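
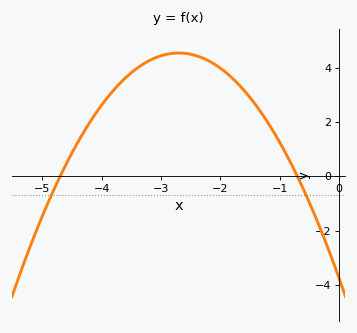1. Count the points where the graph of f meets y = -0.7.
2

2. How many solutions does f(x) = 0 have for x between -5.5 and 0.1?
2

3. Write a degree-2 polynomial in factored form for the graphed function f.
y = -1.14(x + 4.7)(x + 0.7)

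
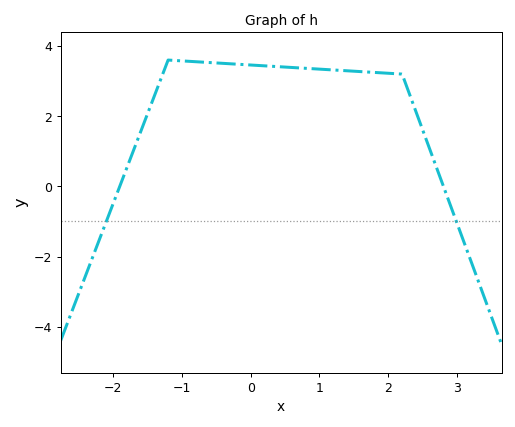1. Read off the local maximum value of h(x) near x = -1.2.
3.6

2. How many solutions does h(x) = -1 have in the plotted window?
2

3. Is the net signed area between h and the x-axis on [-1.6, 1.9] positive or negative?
positive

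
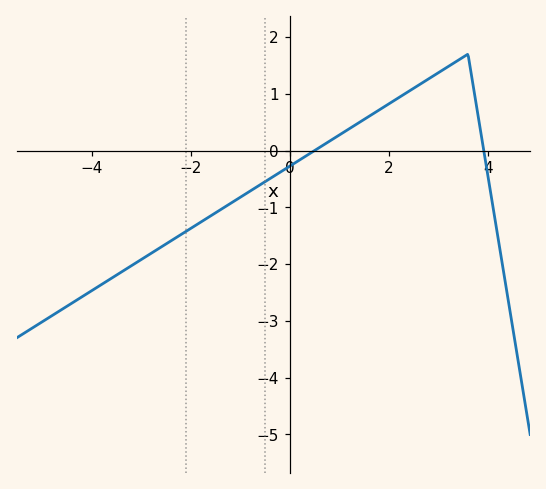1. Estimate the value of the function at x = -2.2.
-1.5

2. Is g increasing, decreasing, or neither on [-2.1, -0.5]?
increasing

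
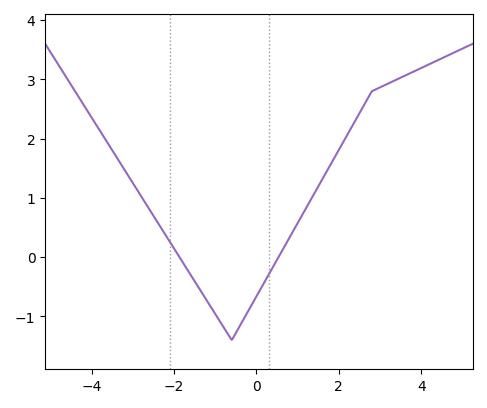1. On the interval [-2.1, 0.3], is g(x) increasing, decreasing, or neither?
neither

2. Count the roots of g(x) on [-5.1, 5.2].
2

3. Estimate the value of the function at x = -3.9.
2.2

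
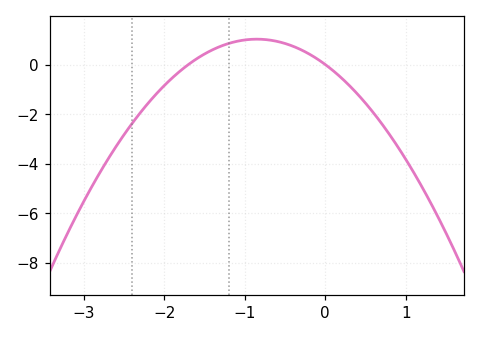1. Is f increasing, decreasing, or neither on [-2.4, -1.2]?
increasing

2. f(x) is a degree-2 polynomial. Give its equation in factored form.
y = -1.42(x + 1.7)(x - 0)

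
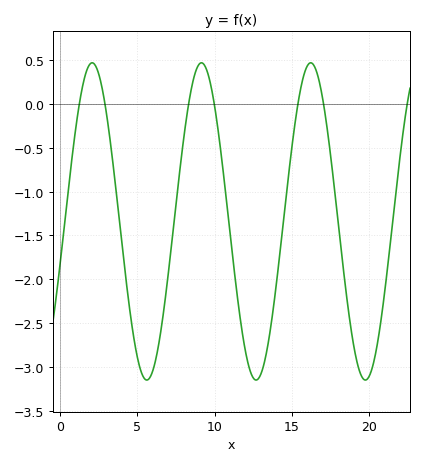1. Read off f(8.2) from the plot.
-0.15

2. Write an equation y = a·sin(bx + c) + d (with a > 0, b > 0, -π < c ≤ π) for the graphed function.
y = 1.81sin(0.89x - 0.29) - 1.34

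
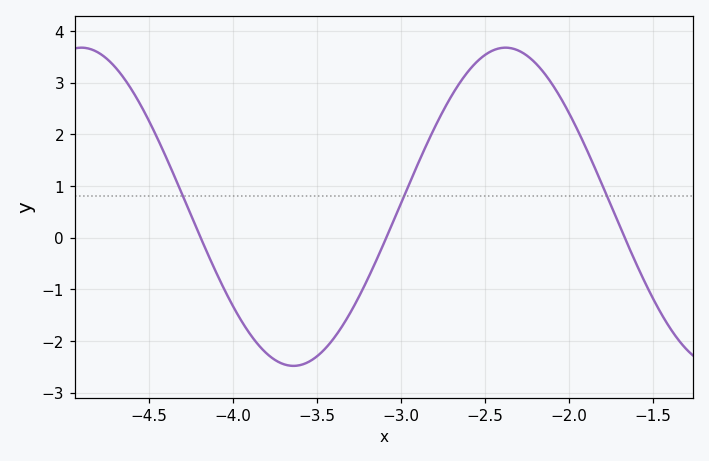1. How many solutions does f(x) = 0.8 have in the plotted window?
3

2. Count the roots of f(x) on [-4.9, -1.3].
3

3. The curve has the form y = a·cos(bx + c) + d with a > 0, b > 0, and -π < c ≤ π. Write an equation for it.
y = 3.08cos(2.5x - 0.36) + 0.6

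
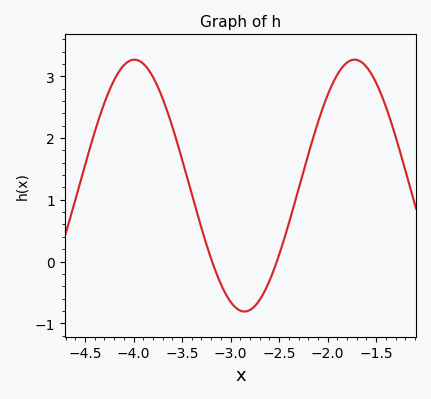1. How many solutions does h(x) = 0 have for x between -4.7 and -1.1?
2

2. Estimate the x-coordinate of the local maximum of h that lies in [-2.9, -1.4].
-1.72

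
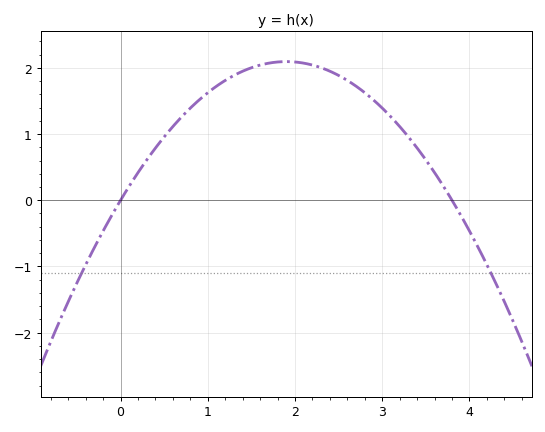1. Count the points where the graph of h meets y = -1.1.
2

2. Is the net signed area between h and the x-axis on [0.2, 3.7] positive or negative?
positive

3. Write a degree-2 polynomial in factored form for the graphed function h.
y = -0.58(x - 0)(x - 3.8)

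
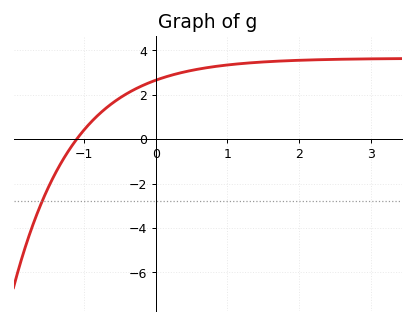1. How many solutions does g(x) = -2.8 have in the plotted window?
1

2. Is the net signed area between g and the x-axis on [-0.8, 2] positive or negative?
positive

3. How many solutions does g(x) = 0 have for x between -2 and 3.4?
1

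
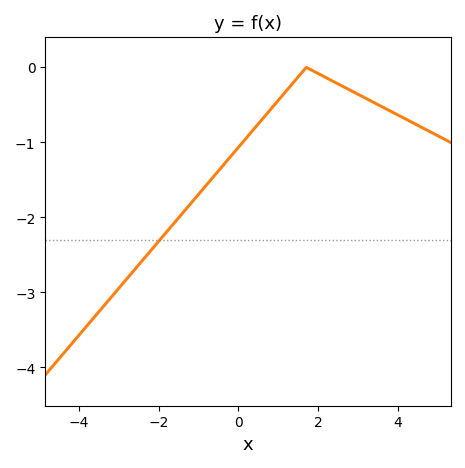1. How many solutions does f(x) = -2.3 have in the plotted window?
1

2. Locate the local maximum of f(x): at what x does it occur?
1.7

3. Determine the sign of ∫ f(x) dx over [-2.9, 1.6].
negative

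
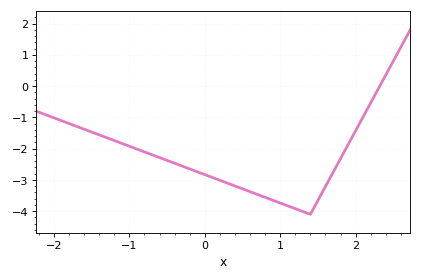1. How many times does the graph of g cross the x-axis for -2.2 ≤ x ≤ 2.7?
1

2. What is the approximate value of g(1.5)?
-3.65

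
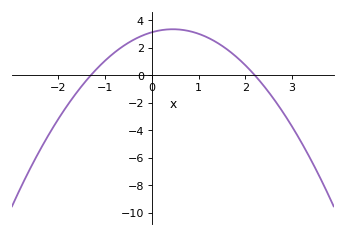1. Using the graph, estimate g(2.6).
-1.7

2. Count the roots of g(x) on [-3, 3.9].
2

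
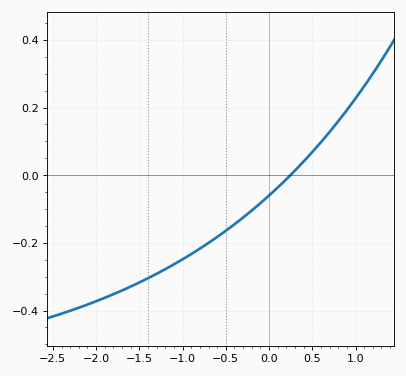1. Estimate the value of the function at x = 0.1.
-0.04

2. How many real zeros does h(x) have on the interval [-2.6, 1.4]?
1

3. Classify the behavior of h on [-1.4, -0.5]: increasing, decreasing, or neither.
increasing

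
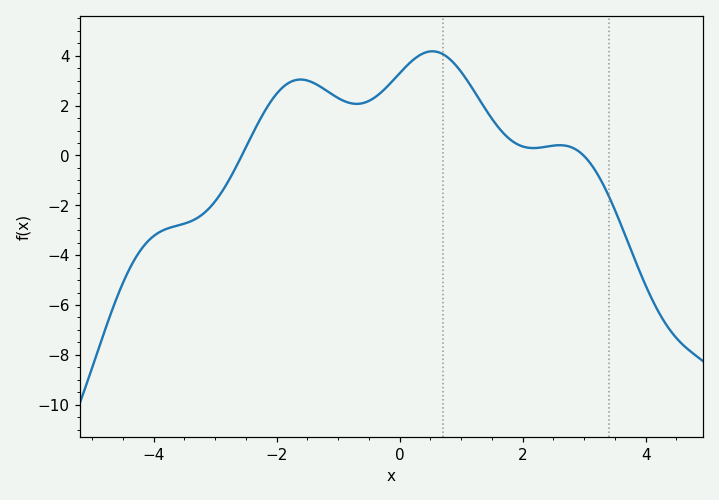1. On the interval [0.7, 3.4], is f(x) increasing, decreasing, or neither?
neither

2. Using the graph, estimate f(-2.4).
0.8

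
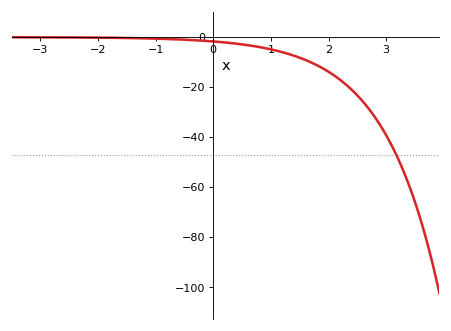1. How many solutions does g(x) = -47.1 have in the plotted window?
1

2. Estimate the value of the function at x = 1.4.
-8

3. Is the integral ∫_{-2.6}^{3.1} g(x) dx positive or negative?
negative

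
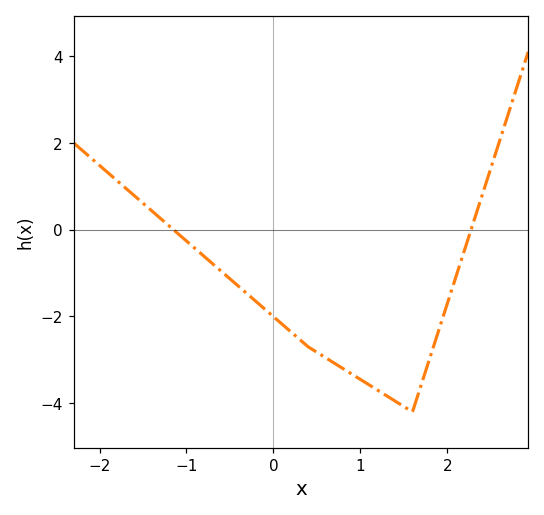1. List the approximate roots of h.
-1.1, 2.3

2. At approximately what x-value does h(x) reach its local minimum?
1.6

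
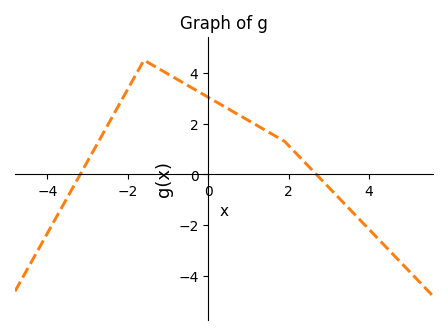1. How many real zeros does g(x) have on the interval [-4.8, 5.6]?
2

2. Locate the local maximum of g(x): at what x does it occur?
-1.6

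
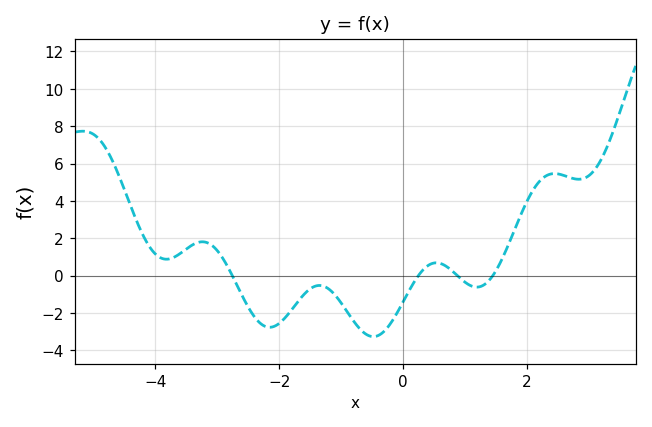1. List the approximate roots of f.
-2.8, 0.2, 0.8, 1.4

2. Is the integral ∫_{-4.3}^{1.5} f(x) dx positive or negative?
negative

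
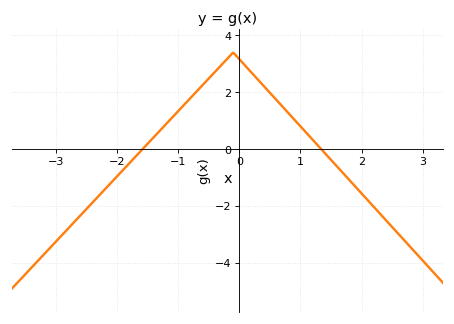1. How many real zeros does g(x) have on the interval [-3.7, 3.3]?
2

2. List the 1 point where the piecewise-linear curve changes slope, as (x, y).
(-0.1, 3.4)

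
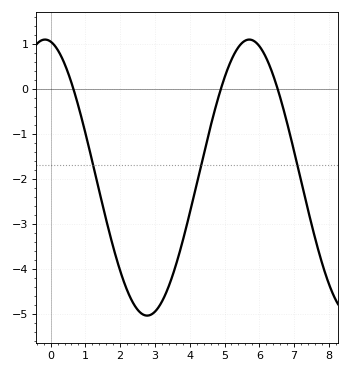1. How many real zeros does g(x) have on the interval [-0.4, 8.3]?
3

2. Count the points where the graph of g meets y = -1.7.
3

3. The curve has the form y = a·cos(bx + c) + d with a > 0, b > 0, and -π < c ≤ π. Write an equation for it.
y = 3.07cos(1.07x + 0.172) - 1.97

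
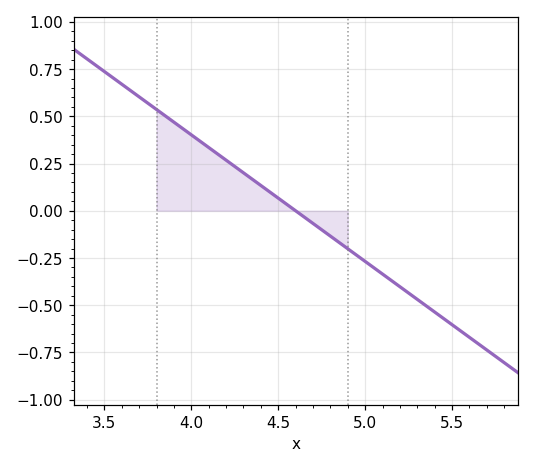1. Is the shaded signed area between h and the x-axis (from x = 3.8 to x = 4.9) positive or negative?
positive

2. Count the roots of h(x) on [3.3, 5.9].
1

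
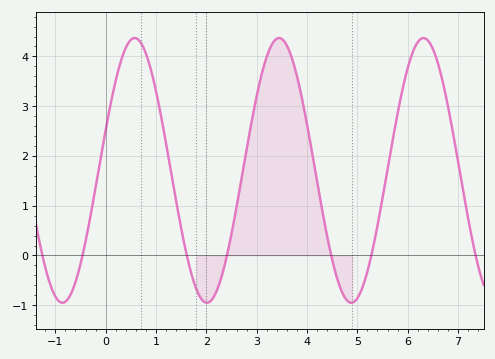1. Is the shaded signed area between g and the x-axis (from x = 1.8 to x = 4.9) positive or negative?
positive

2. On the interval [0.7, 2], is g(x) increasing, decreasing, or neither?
decreasing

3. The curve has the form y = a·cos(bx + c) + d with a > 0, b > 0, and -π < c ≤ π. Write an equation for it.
y = 2.66cos(2.19x - 1.26) + 1.71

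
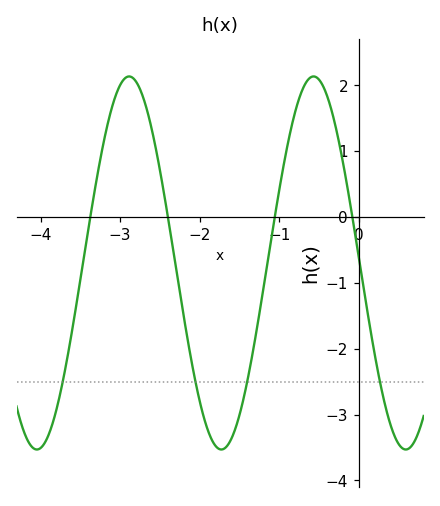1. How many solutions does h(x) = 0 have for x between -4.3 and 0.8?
4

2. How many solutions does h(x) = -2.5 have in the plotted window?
4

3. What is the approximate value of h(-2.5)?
0.7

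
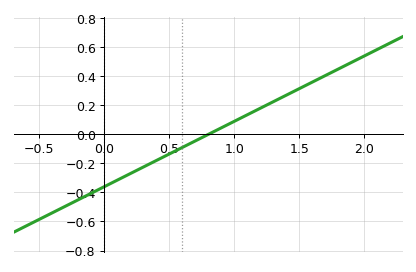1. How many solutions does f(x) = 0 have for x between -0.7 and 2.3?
1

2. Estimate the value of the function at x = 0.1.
-0.32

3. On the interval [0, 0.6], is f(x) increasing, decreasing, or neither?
increasing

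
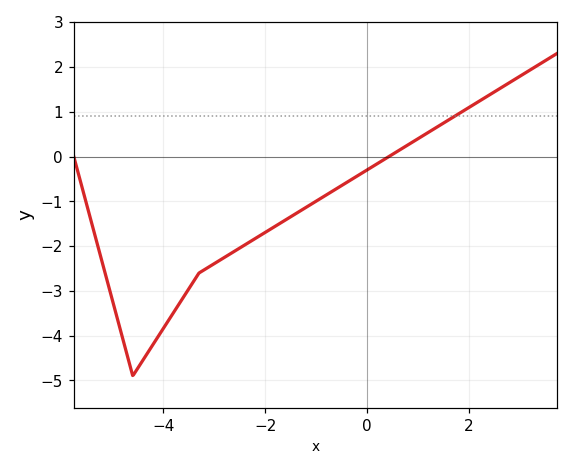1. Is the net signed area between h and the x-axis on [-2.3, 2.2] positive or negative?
negative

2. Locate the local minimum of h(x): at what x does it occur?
-4.6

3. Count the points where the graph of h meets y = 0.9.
1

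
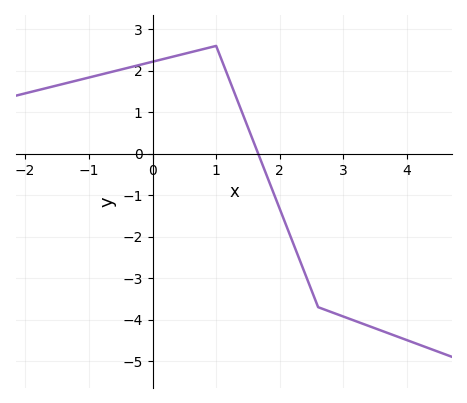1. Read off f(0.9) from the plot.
2.56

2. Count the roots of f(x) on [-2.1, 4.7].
1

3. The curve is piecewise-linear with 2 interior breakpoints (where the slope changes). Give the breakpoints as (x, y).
(1, 2.6); (2.6, -3.7)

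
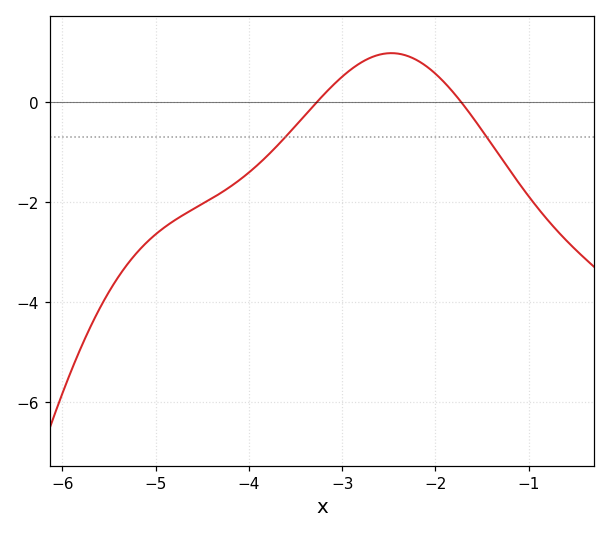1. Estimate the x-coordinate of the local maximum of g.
-2.5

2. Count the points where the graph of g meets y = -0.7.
2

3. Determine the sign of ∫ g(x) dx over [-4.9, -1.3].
negative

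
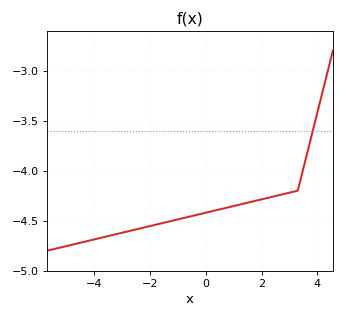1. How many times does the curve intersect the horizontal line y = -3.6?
1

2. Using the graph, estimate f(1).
-4.35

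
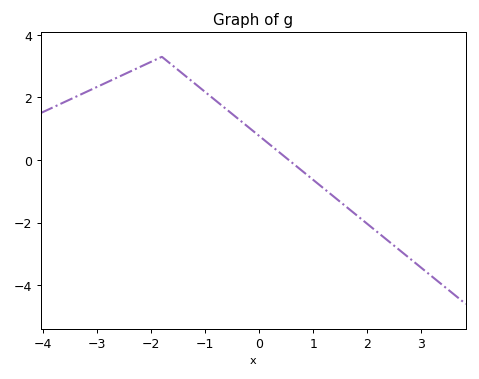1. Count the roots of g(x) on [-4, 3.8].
1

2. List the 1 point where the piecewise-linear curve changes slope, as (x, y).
(-1.8, 3.3)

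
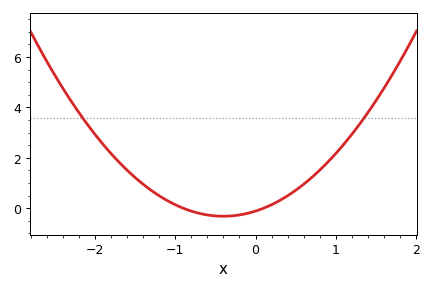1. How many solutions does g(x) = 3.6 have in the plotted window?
2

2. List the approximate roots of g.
-0.9, 0.1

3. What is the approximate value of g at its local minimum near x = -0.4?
-0.3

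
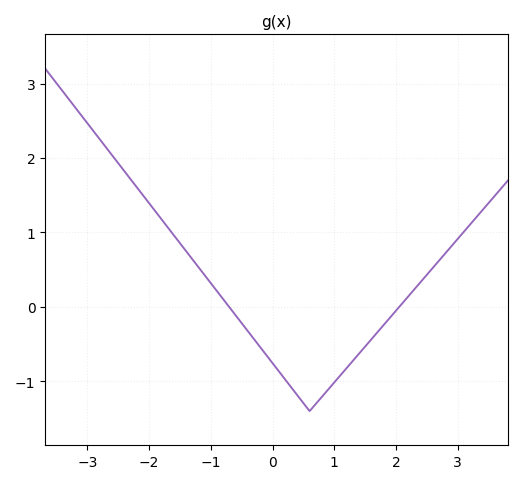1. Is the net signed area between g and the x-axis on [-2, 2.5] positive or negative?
negative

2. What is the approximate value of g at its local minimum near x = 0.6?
-1.4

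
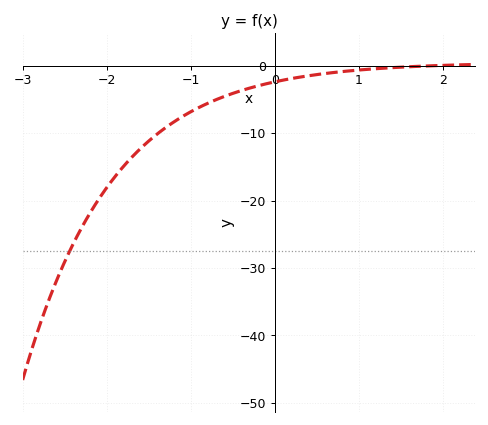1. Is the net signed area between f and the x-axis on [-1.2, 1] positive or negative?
negative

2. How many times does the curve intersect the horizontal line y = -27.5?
1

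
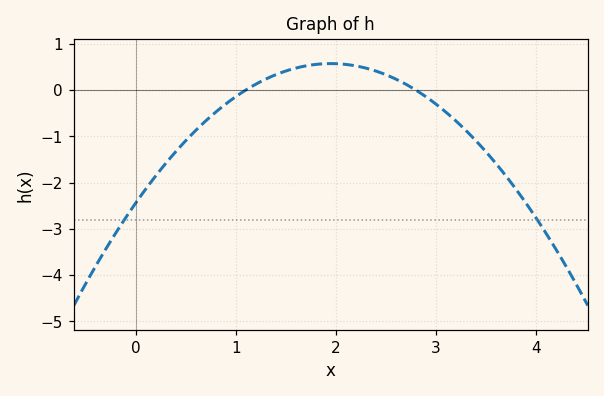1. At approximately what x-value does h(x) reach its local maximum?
1.95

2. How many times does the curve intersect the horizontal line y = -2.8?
2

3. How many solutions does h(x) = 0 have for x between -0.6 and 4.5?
2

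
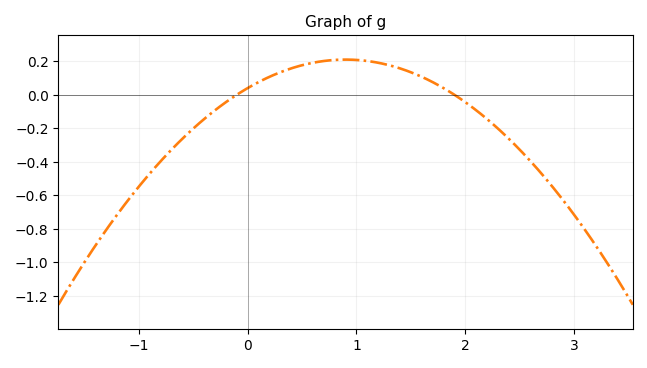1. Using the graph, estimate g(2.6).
-0.397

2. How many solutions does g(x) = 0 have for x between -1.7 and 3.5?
2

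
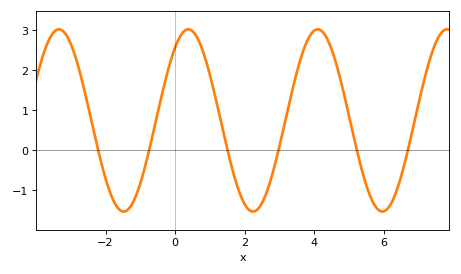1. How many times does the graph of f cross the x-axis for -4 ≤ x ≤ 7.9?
6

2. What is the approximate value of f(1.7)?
-0.659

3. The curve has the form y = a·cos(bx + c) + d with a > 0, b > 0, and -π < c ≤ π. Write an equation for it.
y = 2.28cos(1.69x - 0.642) + 0.74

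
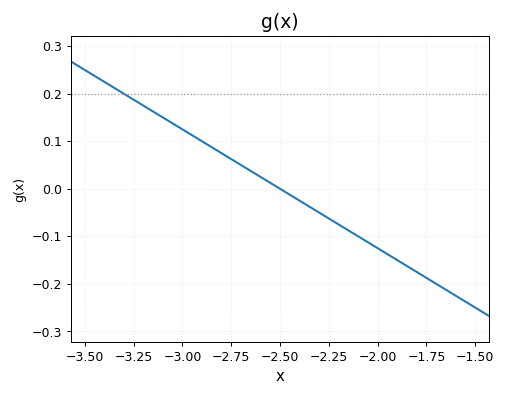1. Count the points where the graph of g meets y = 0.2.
1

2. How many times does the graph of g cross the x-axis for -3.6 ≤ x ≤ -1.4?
1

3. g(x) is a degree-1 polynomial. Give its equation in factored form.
y = -0.25(x + 2.5)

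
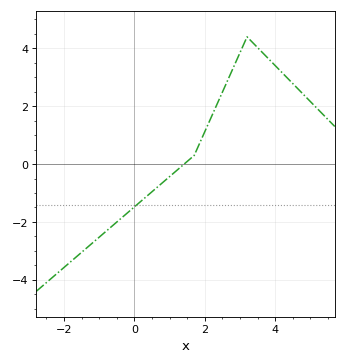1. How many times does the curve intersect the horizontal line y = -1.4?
1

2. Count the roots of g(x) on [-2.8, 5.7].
1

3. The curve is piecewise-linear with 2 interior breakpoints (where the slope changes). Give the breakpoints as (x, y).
(1.7, 0.3); (3.2, 4.4)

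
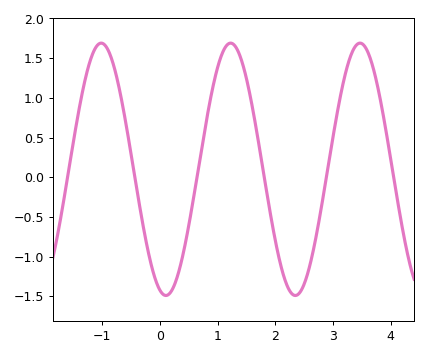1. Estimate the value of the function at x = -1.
1.7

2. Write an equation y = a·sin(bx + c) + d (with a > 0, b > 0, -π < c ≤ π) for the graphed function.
y = 1.59sin(2.8x - 1.9) + 0.1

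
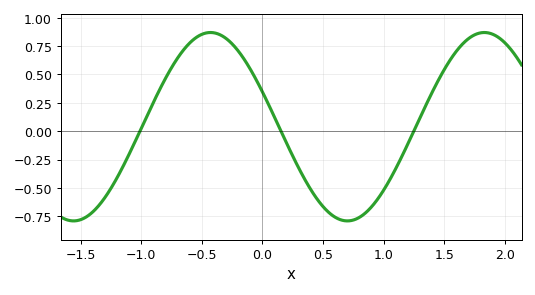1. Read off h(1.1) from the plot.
-0.34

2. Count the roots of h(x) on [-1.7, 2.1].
3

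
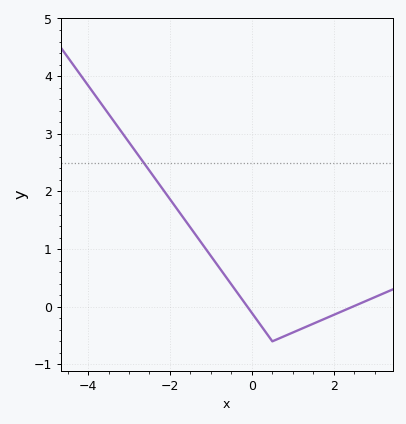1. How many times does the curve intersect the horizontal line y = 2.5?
1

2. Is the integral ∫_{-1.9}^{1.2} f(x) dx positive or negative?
positive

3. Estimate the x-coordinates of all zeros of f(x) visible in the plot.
-0.2, 2.4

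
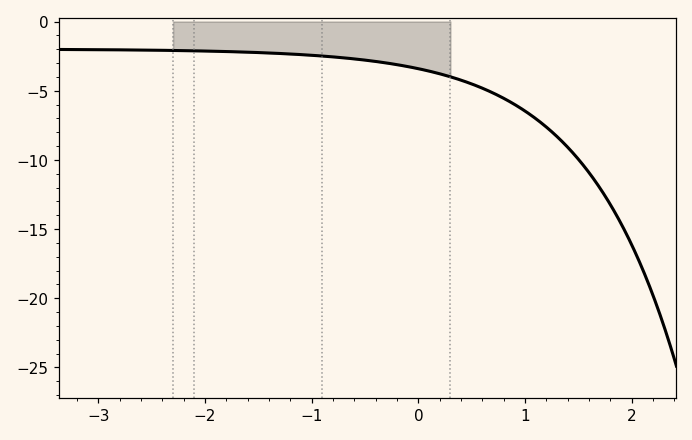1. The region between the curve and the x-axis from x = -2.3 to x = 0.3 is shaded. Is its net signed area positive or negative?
negative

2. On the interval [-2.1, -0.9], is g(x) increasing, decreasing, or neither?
decreasing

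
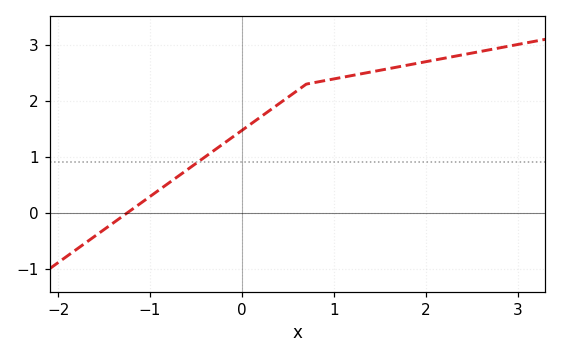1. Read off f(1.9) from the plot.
2.67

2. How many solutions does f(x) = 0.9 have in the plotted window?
1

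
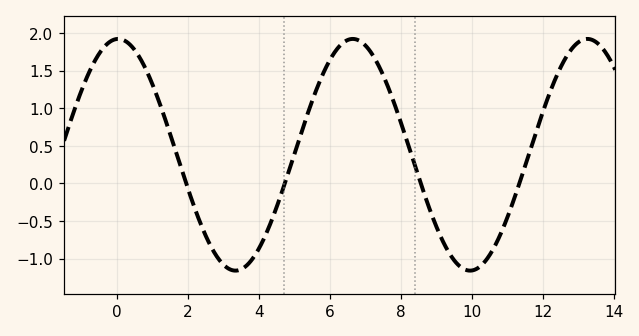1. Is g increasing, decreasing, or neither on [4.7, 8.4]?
neither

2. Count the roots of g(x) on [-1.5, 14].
4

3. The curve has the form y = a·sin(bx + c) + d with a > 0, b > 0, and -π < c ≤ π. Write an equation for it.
y = 1.54sin(0.95x + 1.54) + 0.38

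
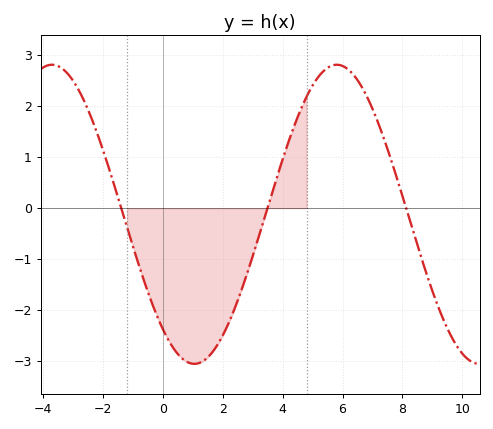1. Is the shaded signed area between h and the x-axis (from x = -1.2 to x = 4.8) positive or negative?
negative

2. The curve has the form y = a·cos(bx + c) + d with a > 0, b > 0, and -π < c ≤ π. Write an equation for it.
y = 2.93cos(0.66x + 2.5) - 0.12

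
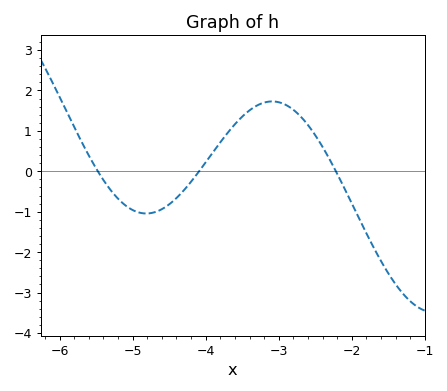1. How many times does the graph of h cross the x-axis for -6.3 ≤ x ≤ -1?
3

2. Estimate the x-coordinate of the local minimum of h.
-4.81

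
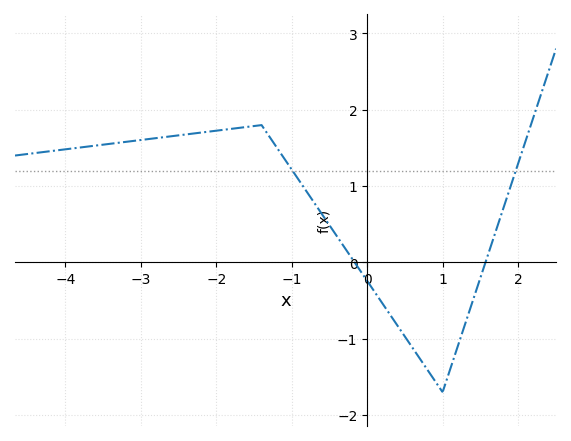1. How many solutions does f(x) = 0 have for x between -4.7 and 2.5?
2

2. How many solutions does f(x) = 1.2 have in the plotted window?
2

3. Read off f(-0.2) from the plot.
0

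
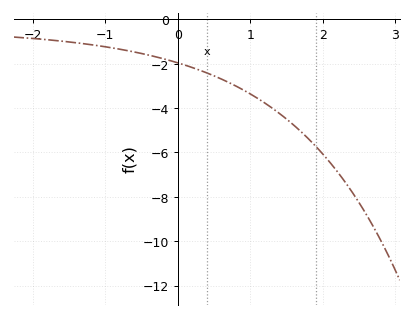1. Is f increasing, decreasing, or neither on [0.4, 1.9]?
decreasing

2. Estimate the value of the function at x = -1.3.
-1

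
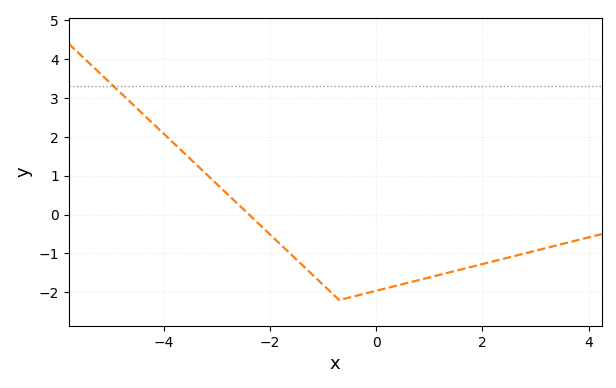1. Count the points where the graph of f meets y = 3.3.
1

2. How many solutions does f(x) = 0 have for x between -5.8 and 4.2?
1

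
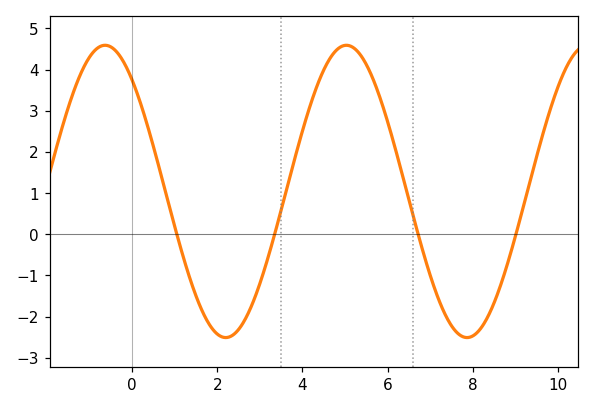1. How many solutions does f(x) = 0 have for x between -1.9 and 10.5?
4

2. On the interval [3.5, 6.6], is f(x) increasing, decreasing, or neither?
neither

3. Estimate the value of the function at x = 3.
-1.2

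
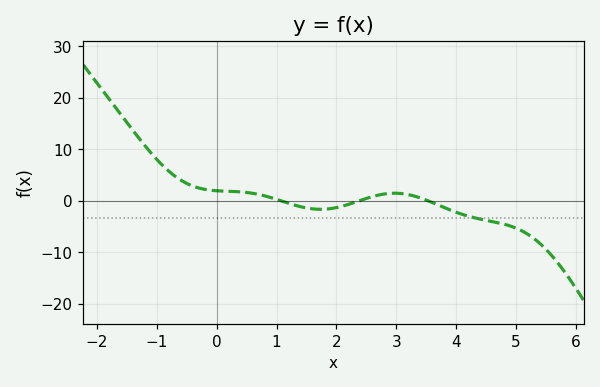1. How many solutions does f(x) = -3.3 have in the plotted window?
1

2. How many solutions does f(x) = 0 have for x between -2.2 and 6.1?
3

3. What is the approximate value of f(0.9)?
1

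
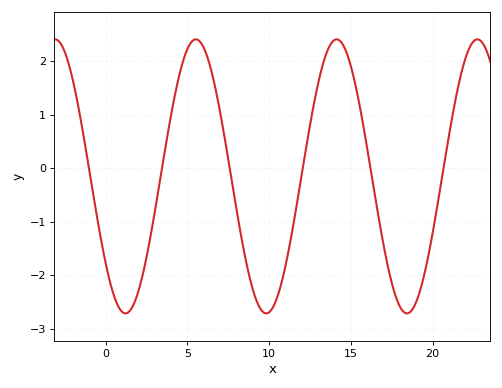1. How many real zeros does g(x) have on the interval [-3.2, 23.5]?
6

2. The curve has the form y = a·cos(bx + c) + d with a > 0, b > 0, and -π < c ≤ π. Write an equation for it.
y = 2.56cos(0.73x + 2.3) - 0.15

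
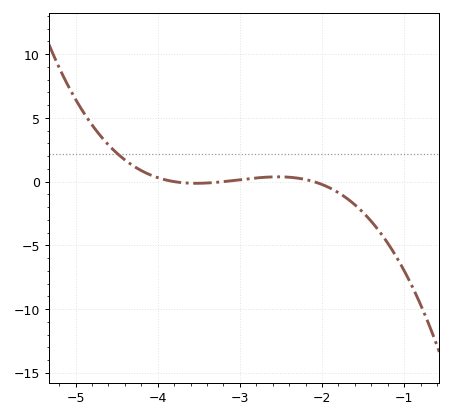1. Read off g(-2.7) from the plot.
0.34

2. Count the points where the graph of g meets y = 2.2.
1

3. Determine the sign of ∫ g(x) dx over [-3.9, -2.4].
positive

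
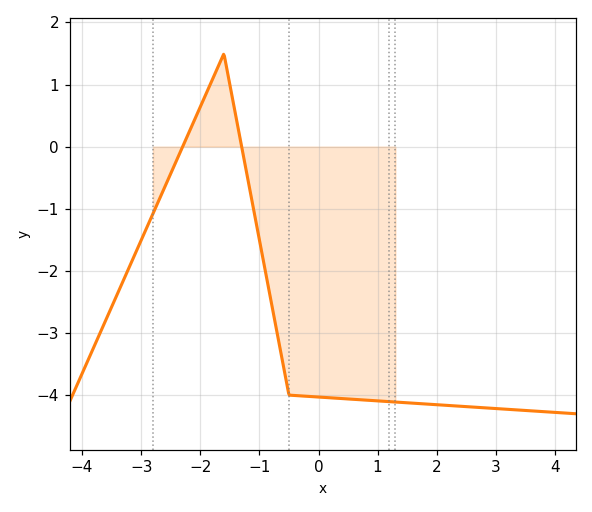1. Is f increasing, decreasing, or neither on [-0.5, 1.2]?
decreasing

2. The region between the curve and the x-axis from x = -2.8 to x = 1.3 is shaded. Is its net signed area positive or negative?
negative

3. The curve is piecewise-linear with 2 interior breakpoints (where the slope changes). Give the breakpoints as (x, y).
(-1.6, 1.5); (-0.5, -4)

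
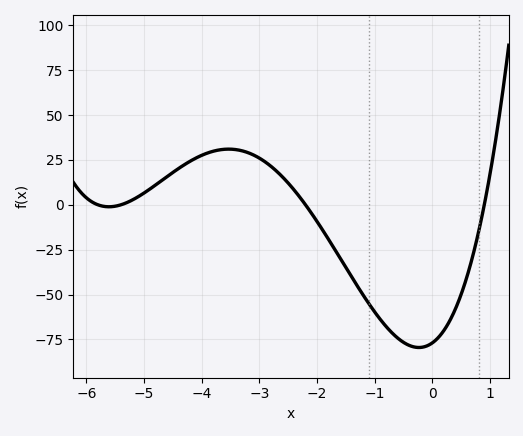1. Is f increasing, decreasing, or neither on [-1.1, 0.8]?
neither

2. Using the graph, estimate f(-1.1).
-55.1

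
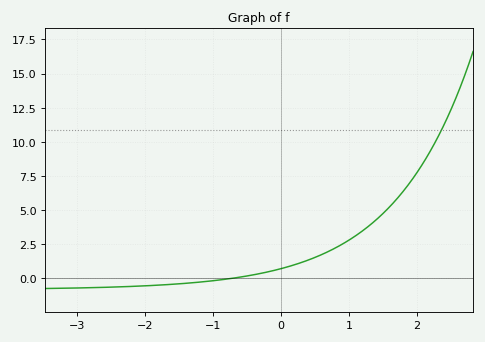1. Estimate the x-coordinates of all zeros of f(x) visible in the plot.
-0.725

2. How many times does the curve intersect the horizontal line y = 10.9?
1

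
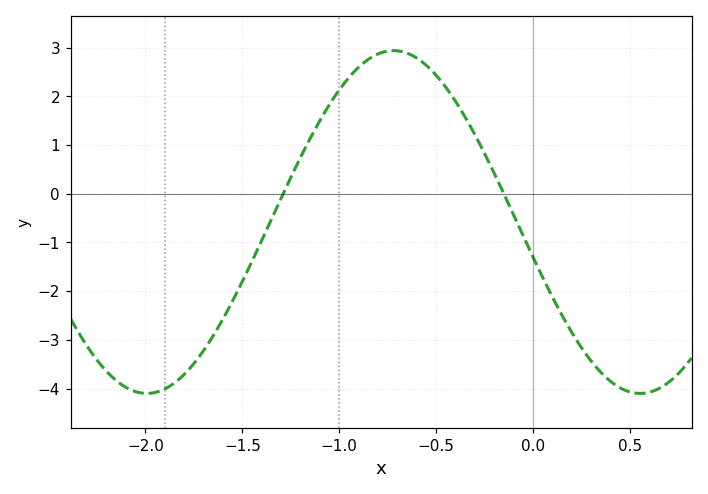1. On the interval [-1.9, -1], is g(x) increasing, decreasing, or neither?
increasing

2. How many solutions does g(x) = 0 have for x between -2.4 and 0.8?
2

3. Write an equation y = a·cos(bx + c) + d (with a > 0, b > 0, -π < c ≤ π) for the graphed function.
y = 3.52cos(2.47x + 1.78) - 0.58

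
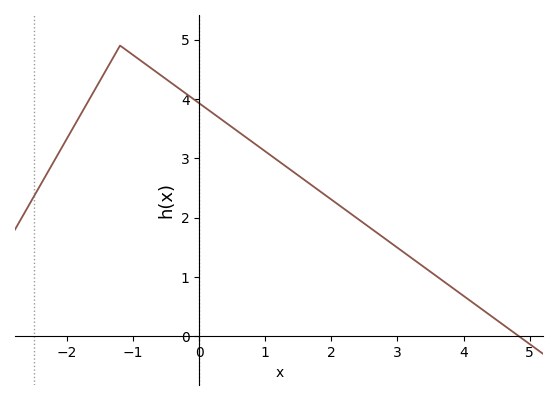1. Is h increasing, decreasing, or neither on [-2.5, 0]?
neither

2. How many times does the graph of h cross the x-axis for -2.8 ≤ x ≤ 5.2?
1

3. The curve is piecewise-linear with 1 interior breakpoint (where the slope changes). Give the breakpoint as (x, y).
(-1.2, 4.9)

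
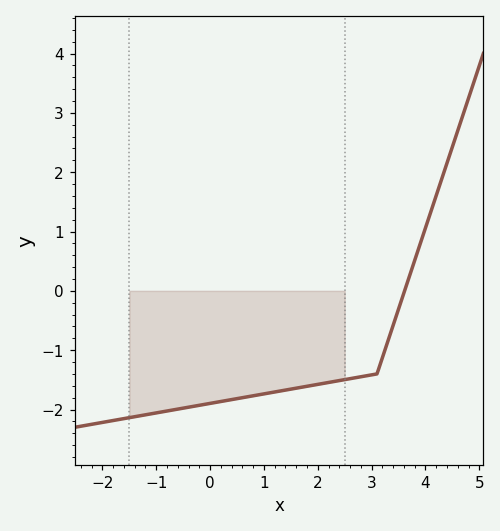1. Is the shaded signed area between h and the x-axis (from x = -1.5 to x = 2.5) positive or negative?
negative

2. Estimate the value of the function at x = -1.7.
-2.2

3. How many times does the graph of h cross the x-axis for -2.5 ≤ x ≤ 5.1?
1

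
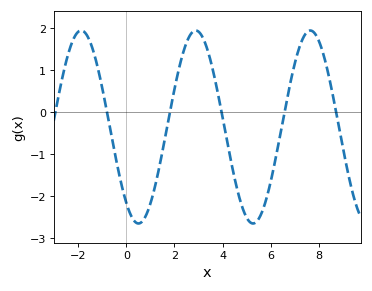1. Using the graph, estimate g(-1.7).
1.89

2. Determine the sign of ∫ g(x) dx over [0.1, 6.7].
negative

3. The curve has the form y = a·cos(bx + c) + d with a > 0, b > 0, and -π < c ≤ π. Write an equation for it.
y = 2.3cos(1.32x + 2.47) - 0.35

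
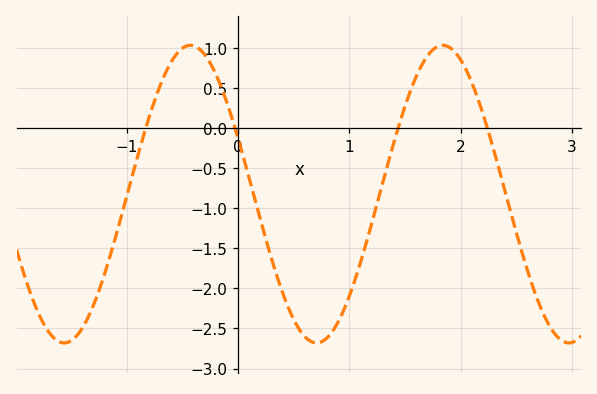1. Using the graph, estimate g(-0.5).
1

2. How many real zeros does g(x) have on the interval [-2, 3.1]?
4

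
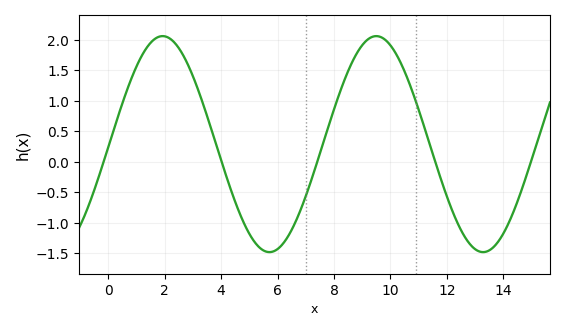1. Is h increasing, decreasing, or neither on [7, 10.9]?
neither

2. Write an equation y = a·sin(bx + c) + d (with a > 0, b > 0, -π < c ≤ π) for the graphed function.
y = 1.77sin(0.83x - 0.03) + 0.29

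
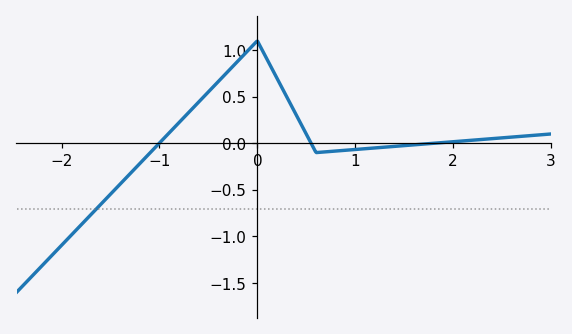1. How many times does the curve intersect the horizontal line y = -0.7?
1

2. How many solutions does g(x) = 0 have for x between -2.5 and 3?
3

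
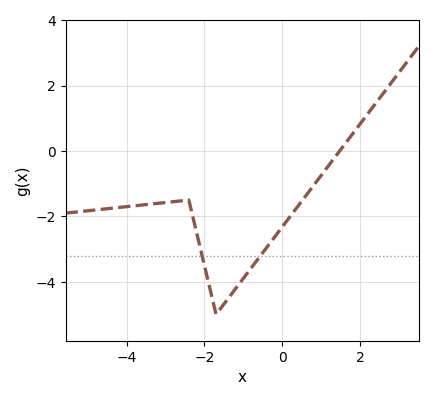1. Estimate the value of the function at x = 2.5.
1.61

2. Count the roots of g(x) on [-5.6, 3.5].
1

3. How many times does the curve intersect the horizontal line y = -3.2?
2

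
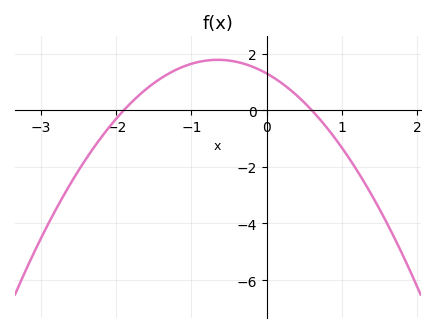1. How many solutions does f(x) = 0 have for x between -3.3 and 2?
2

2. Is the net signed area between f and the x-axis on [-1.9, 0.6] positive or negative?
positive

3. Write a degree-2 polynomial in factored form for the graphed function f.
y = -1.14(x + 1.9)(x - 0.6)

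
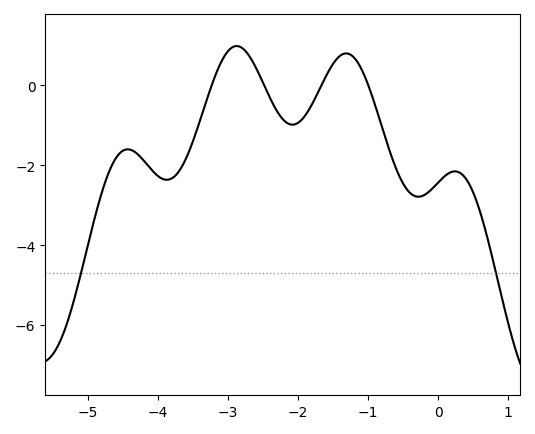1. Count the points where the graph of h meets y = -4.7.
2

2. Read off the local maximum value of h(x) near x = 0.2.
-2.2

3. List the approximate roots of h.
-3.2, -2.5, -1.7, -1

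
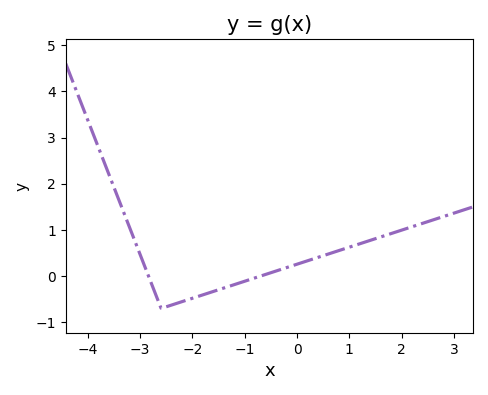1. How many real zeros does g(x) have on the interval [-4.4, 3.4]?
2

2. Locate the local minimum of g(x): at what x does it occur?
-2.6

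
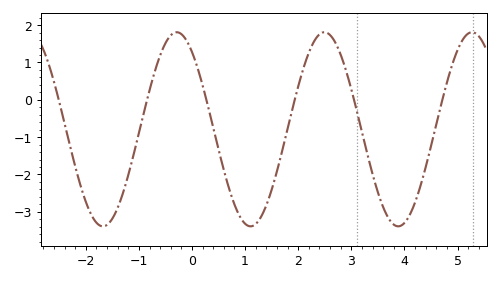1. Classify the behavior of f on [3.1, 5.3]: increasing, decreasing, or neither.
neither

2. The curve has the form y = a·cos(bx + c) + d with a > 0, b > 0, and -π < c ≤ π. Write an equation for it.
y = 2.6cos(2.26x + 0.65) - 0.79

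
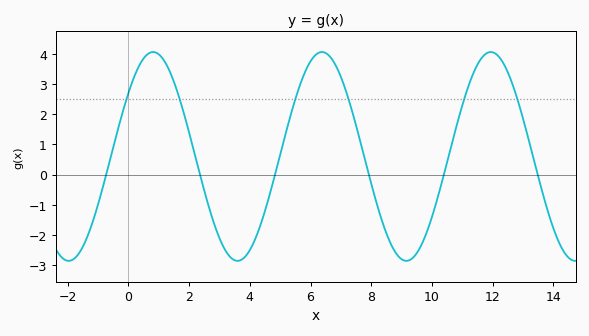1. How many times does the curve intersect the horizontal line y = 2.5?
6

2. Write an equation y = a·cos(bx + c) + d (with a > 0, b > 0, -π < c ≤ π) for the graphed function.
y = 3.46cos(1.13x - 0.922) + 0.6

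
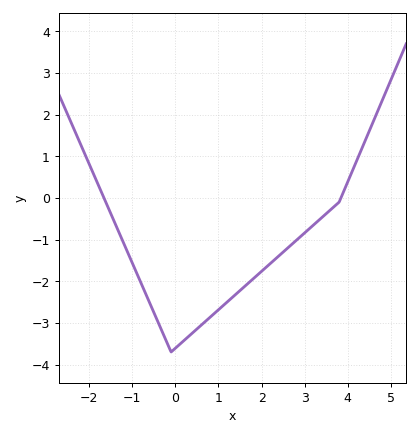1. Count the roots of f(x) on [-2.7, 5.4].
2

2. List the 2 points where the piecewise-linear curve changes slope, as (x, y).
(-0.1, -3.7); (3.8, -0.1)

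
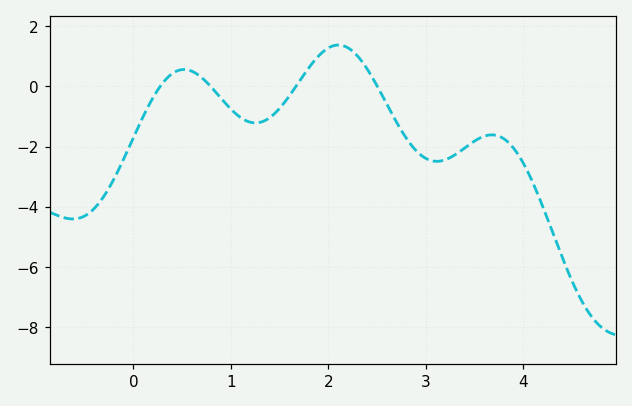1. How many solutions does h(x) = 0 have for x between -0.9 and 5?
4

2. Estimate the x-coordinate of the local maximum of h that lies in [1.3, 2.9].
2.11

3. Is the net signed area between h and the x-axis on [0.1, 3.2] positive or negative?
negative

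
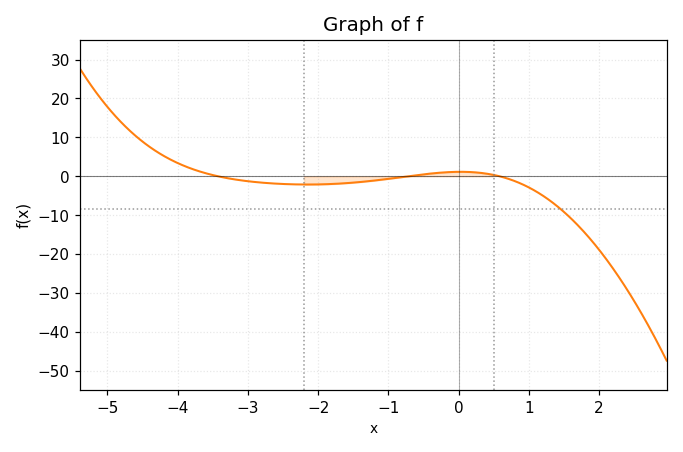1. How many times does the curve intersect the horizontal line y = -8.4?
1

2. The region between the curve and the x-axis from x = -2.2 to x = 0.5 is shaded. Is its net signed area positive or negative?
negative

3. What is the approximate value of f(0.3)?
1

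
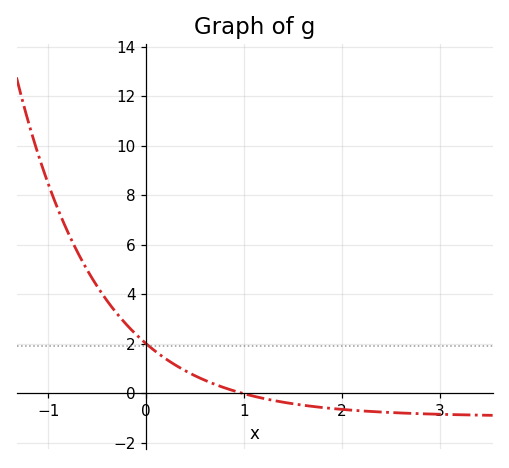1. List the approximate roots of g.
0.974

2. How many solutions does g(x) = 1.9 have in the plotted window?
1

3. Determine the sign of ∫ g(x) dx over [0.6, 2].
negative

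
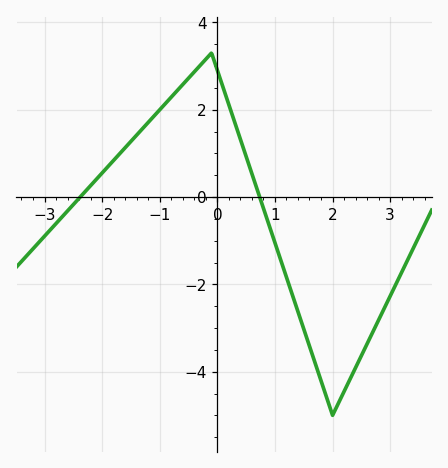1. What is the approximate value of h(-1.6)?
1.13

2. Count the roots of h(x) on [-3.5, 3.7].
2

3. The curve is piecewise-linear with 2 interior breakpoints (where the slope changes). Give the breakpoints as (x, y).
(-0.1, 3.3); (2, -5)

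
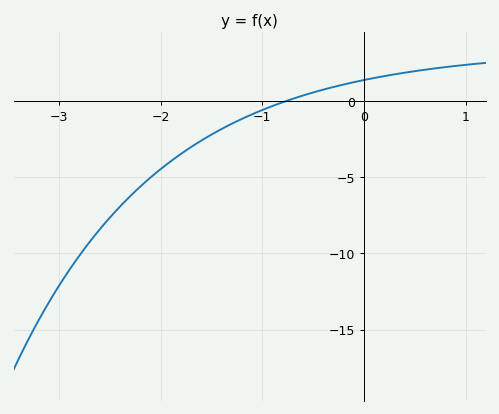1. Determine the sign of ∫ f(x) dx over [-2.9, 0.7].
negative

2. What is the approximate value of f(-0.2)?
1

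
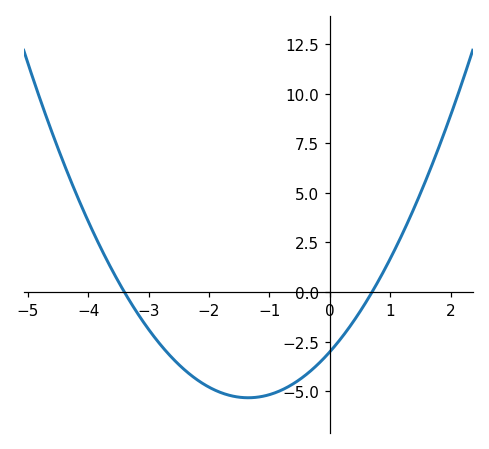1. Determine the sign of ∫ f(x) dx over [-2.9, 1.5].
negative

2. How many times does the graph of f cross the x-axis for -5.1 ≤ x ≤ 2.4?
2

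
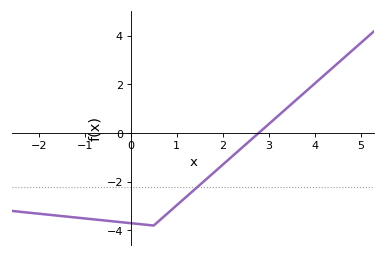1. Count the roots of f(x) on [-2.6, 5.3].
1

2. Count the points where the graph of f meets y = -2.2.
1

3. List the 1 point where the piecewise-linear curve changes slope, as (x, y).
(0.5, -3.8)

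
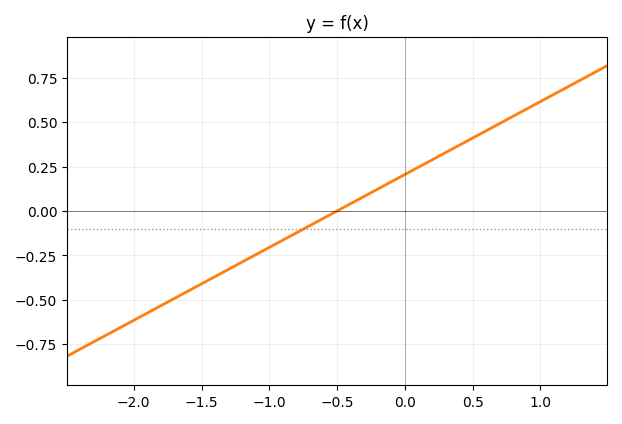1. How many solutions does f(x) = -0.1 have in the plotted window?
1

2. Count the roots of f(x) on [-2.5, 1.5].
1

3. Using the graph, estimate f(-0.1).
0.16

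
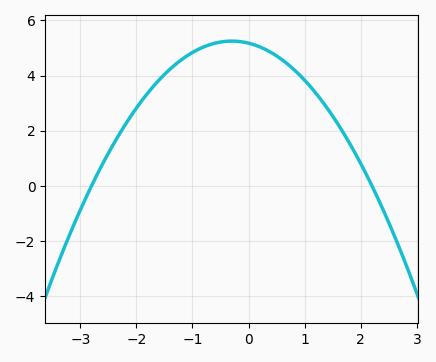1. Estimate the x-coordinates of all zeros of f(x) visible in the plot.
-2.8, 2.2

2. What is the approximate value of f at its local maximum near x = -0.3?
5.2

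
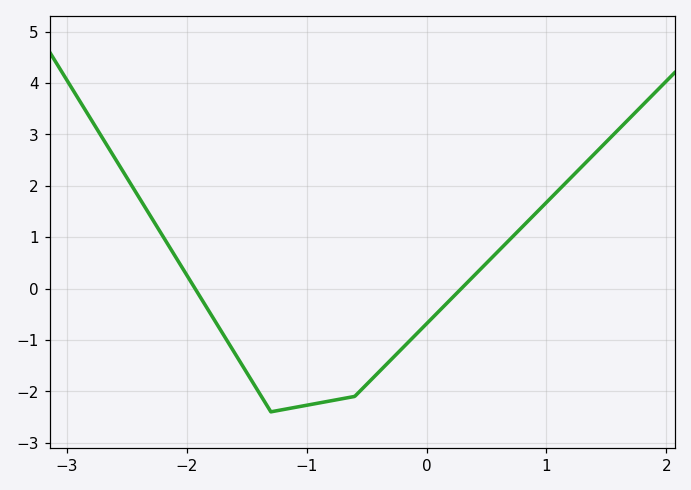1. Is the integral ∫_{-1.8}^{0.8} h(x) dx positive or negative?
negative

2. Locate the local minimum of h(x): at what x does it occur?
-1.3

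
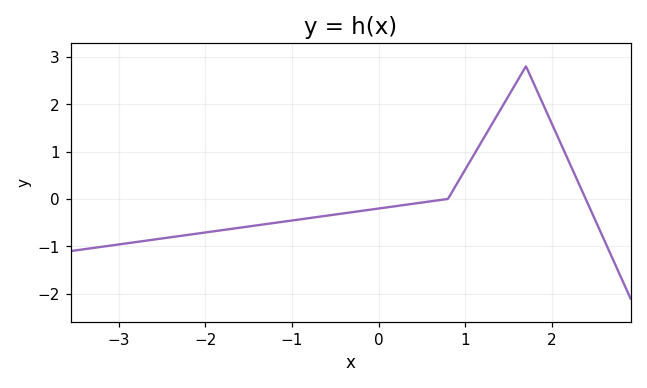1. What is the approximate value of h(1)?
0.6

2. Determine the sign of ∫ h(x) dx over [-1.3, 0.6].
negative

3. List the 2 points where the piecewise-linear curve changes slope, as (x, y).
(0.8, 0); (1.7, 2.8)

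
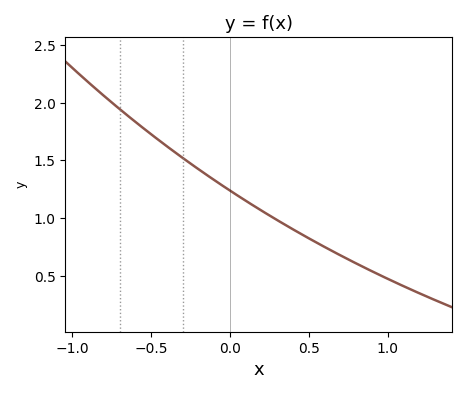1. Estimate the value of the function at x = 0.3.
1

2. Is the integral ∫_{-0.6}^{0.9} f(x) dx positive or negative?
positive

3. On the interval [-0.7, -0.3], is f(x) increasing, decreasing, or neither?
decreasing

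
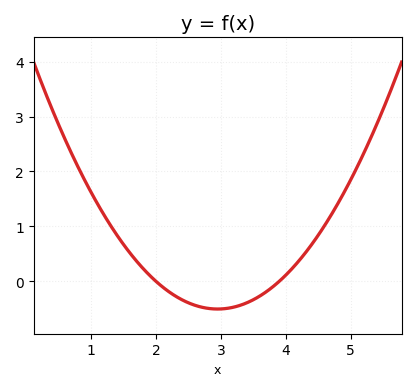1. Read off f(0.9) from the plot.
1.85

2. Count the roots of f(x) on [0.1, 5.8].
2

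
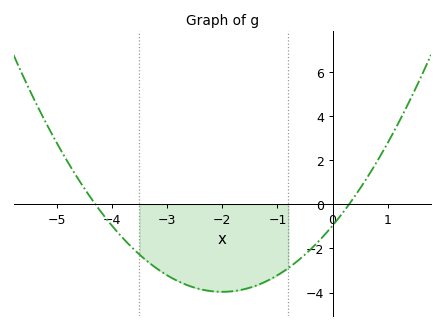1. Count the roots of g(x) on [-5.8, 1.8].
2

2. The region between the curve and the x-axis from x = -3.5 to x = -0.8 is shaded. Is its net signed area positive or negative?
negative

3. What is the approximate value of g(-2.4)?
-3.85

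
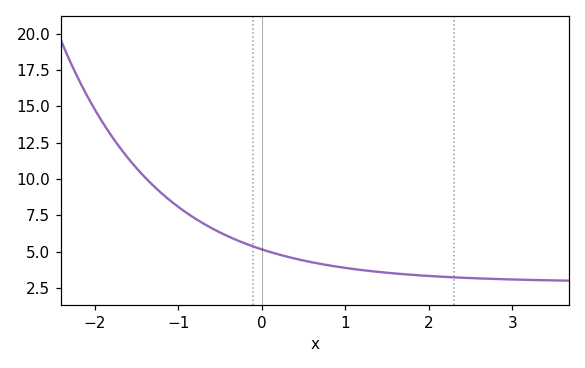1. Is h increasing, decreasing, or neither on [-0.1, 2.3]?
decreasing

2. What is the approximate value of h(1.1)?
3.8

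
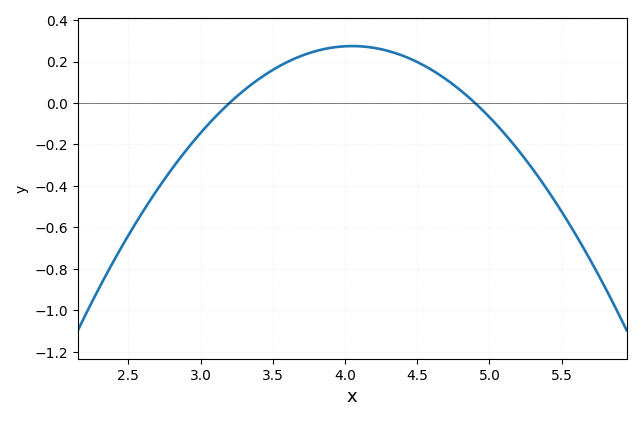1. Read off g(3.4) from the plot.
0.114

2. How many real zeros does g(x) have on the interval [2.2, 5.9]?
2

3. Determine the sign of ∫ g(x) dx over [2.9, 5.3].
positive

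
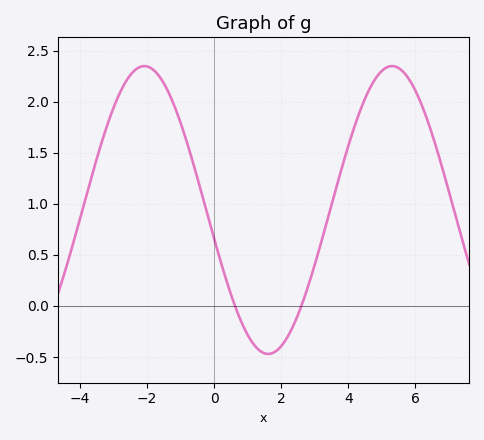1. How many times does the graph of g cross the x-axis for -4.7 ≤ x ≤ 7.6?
2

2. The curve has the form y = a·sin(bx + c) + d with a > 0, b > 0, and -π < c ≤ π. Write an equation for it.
y = 1.41sin(0.85x - 2.9) + 0.94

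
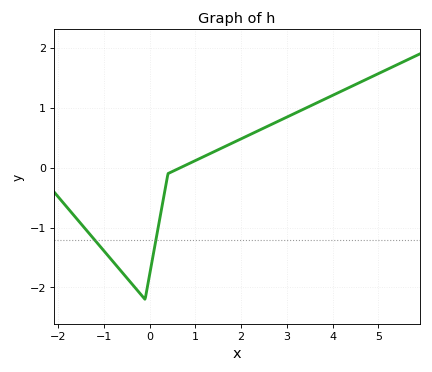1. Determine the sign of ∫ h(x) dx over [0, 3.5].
positive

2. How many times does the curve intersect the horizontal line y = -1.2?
2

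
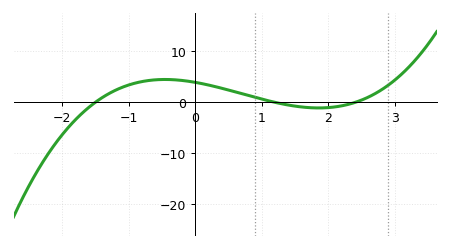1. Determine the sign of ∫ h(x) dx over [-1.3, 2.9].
positive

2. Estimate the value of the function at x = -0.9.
4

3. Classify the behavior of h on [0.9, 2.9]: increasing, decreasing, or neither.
neither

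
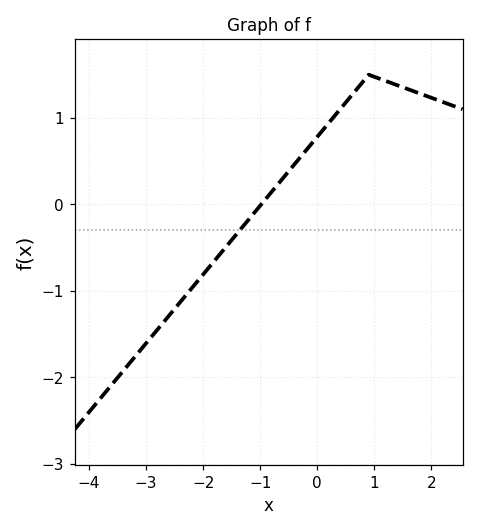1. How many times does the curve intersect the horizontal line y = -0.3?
1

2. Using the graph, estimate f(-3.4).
-1.9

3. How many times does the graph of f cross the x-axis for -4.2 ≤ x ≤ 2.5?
1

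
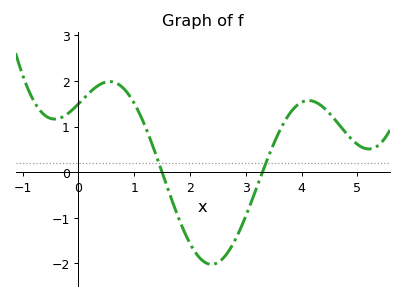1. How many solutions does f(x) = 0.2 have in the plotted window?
2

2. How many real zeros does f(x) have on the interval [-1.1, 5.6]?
2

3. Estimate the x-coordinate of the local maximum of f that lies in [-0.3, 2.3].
0.56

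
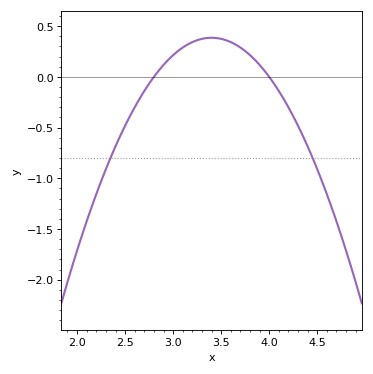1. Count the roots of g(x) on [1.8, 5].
2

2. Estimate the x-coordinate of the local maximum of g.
3.4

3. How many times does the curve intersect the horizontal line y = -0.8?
2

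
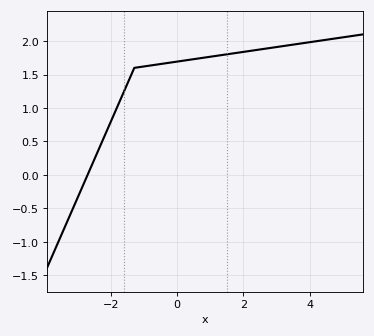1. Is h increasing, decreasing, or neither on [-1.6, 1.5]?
increasing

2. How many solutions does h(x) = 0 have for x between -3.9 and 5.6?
1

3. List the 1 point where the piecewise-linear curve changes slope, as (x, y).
(-1.3, 1.6)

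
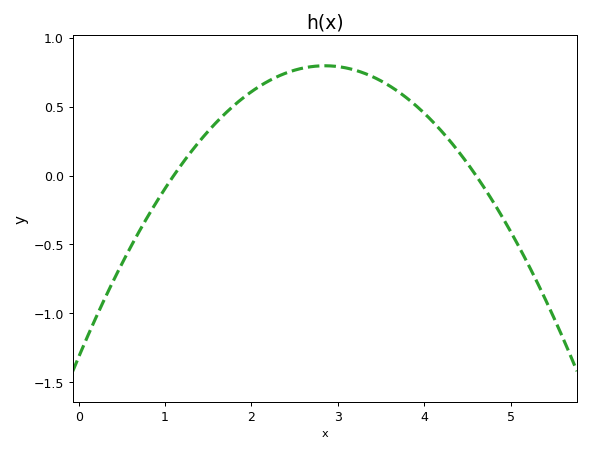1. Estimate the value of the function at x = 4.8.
-0.192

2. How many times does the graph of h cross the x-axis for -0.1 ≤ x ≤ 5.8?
2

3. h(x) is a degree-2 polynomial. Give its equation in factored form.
y = -0.26(x - 1.1)(x - 4.6)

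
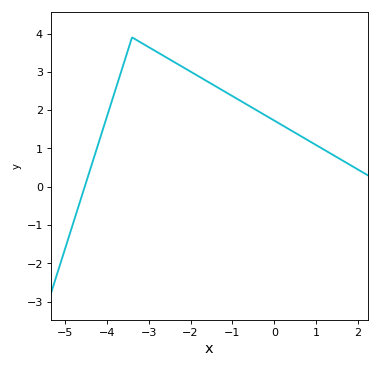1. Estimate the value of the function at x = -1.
2.4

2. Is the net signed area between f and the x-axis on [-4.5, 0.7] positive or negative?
positive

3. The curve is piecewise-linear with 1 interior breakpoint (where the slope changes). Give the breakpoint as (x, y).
(-3.4, 3.9)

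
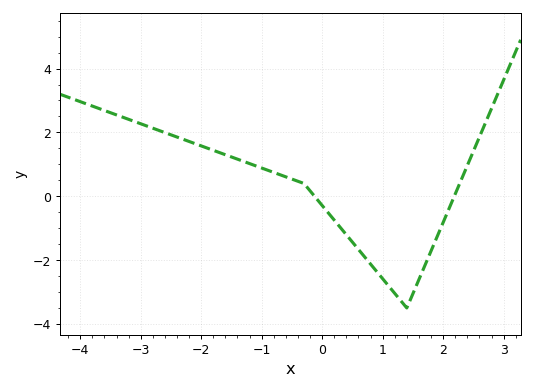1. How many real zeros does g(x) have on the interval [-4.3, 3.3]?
2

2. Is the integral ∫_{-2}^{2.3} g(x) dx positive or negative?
negative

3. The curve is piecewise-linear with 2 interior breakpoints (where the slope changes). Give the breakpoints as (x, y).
(-0.3, 0.4); (1.4, -3.5)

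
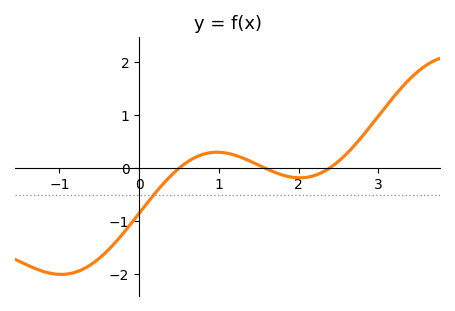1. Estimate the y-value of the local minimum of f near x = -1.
-2.01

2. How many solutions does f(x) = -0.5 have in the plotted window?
1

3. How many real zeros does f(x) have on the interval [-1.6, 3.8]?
3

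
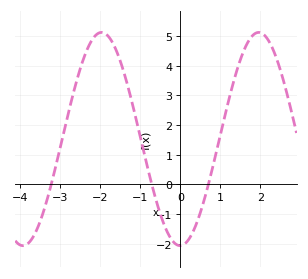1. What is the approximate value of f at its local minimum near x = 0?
-2.1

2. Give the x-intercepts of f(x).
-3.2, -0.7, 0.7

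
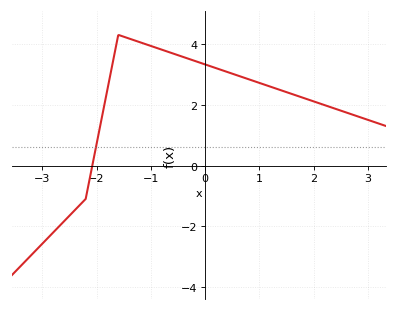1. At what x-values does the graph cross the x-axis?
-2.08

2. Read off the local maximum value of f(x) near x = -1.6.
4.3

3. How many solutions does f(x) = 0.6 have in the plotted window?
1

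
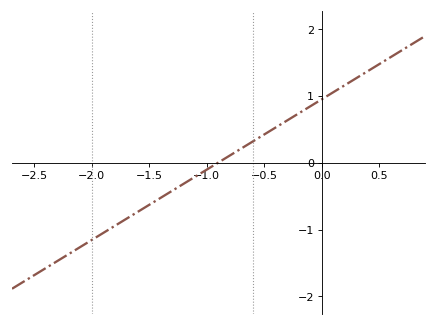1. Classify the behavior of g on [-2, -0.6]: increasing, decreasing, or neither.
increasing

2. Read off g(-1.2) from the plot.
-0.3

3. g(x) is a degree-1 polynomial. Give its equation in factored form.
y = 1.05(x + 0.9)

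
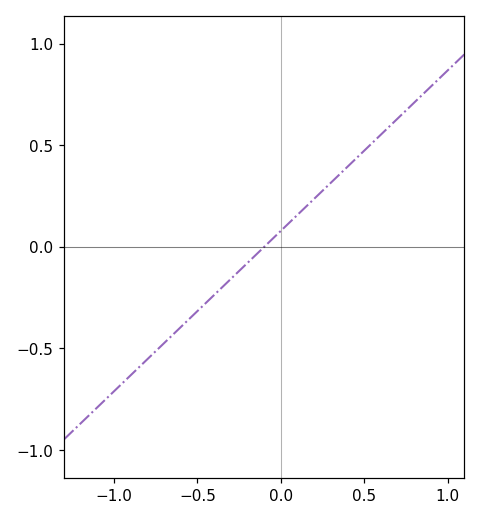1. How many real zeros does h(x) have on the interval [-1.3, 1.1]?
1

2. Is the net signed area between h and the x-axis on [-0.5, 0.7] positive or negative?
positive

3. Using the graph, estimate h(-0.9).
-0.65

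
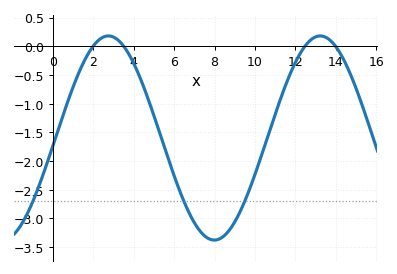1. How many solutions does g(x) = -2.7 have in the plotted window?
3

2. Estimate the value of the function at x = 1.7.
-0.163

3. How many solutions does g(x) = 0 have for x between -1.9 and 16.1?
4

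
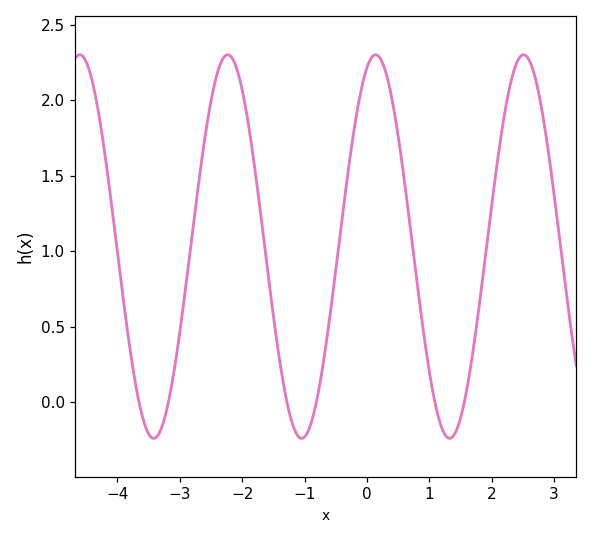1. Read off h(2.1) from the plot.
1.6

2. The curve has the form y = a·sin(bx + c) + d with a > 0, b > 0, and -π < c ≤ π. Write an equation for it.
y = 1.27sin(2.6x + 1.2) + 1.03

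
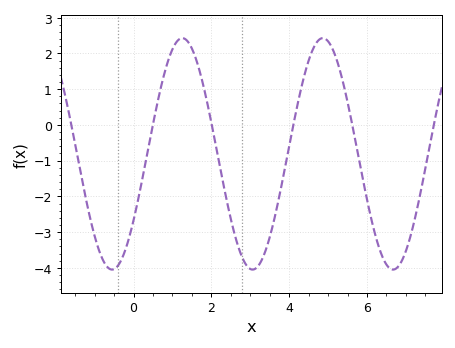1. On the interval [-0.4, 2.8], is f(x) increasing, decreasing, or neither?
neither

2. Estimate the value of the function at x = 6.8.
-3.97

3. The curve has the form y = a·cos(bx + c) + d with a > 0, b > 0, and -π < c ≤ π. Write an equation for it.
y = 3.24cos(1.74x - 2.18) - 0.81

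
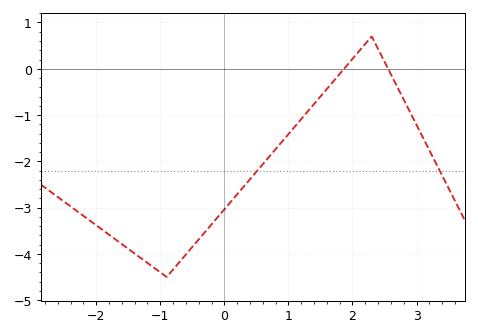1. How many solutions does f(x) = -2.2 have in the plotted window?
2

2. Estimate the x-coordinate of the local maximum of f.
2.3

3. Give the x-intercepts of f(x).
1.9, 2.6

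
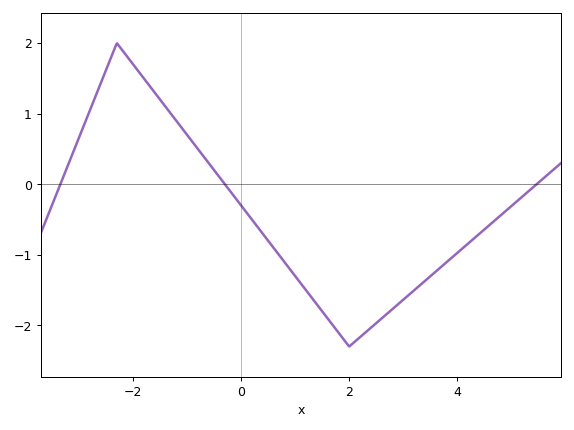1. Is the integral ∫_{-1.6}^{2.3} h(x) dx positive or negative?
negative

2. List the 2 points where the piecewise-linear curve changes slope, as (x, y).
(-2.3, 2); (2, -2.3)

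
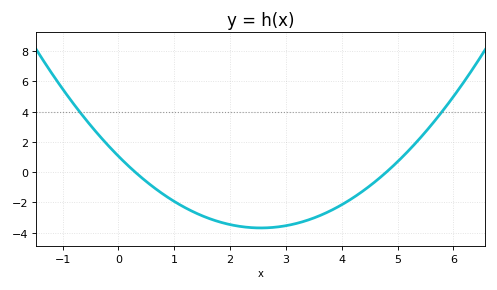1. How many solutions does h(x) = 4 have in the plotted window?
2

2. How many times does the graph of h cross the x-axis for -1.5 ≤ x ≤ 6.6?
2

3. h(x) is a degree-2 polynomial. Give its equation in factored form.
y = 0.73(x - 0.3)(x - 4.8)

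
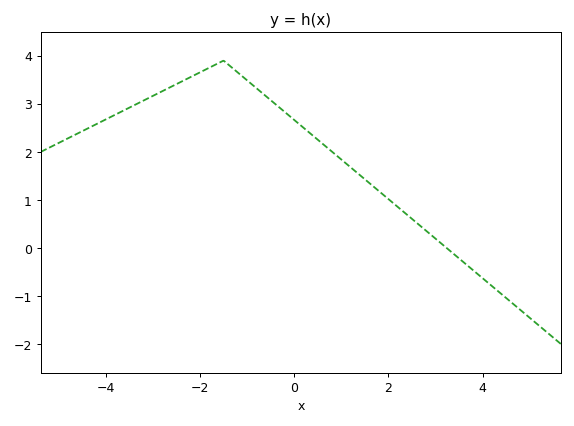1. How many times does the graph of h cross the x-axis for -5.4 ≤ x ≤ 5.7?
1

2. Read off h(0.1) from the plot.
2.58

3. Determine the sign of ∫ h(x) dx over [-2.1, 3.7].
positive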